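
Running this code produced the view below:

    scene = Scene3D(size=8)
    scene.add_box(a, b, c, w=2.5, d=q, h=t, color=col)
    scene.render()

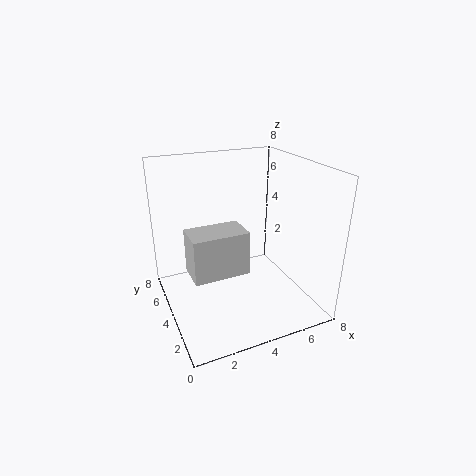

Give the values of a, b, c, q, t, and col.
a = 0.5
b = 0.5
c = 4
q = 1.5
t = 2
col = 'lightgray'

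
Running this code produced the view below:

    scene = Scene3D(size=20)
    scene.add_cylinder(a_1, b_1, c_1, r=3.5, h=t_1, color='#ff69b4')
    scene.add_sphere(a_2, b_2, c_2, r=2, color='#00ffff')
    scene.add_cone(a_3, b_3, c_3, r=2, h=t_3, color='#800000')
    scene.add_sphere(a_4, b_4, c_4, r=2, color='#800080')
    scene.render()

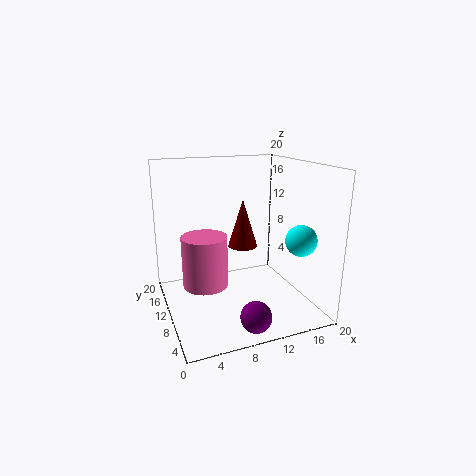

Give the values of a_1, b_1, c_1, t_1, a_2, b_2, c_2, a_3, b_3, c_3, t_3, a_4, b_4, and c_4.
a_1 = 6.5; b_1 = 15; c_1 = 1; t_1 = 8; a_2 = 16; b_2 = 3.5; c_2 = 11; a_3 = 10.5; b_3 = 9.5; c_3 = 9; t_3 = 6.5; a_4 = 9.5; b_4 = 2.5; c_4 = 2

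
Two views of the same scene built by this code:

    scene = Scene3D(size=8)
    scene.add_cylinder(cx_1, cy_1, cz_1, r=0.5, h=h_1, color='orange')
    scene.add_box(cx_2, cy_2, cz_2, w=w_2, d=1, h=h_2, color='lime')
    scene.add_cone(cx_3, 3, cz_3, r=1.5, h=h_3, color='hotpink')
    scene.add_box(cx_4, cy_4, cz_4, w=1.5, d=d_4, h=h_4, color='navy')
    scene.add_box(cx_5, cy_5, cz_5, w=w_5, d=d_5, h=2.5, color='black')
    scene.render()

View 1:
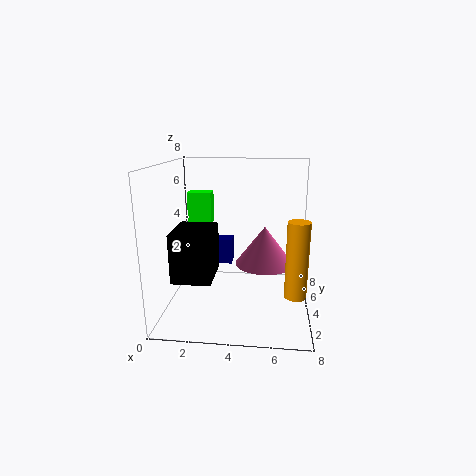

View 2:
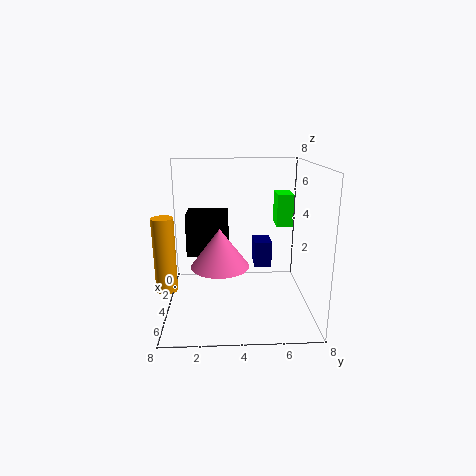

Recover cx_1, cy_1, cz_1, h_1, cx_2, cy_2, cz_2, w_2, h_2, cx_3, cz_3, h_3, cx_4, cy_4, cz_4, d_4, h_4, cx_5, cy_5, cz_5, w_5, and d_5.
cx_1 = 7
cy_1 = 0.5
cz_1 = 2.5
h_1 = 3.5
cx_2 = 0.5
cy_2 = 6.5
cz_2 = 4
w_2 = 1.5
h_2 = 2
cx_3 = 5.5
cz_3 = 3
h_3 = 2
cx_4 = 2
cy_4 = 5
cz_4 = 2
d_4 = 1
h_4 = 1.5
cx_5 = 1
cy_5 = 1
cz_5 = 2.5
w_5 = 2
d_5 = 2.5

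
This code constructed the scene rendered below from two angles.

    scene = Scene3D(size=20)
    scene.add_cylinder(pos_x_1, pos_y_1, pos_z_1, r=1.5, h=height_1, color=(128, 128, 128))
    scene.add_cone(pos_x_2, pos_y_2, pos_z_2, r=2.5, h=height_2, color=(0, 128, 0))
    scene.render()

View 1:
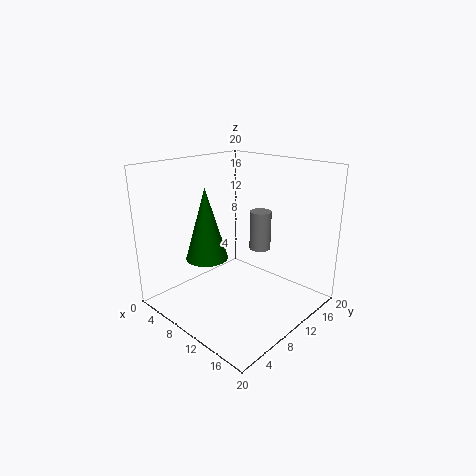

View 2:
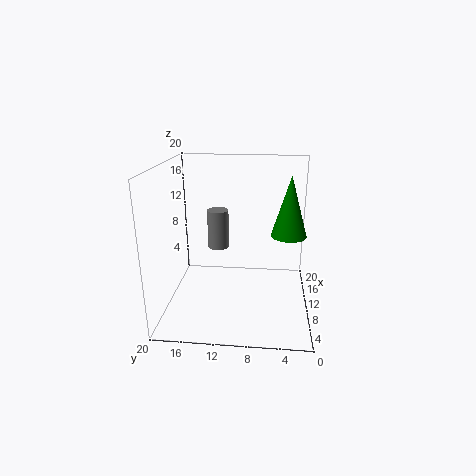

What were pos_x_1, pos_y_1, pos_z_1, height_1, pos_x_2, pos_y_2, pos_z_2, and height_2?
pos_x_1 = 11.5, pos_y_1 = 13, pos_z_1 = 8, height_1 = 5.5, pos_x_2 = 11.5, pos_y_2 = 3, pos_z_2 = 10, height_2 = 8.5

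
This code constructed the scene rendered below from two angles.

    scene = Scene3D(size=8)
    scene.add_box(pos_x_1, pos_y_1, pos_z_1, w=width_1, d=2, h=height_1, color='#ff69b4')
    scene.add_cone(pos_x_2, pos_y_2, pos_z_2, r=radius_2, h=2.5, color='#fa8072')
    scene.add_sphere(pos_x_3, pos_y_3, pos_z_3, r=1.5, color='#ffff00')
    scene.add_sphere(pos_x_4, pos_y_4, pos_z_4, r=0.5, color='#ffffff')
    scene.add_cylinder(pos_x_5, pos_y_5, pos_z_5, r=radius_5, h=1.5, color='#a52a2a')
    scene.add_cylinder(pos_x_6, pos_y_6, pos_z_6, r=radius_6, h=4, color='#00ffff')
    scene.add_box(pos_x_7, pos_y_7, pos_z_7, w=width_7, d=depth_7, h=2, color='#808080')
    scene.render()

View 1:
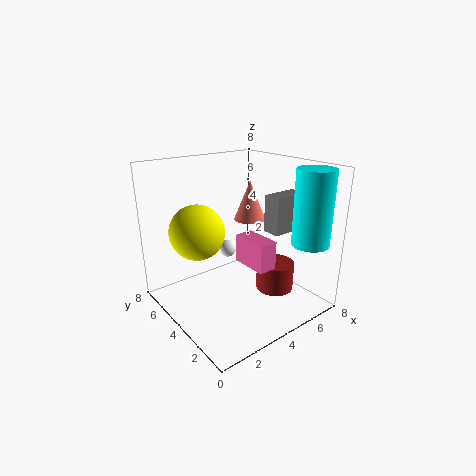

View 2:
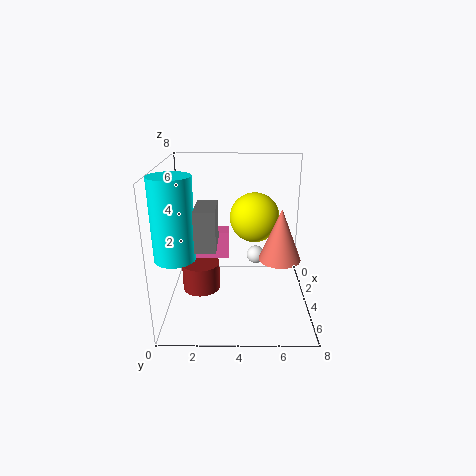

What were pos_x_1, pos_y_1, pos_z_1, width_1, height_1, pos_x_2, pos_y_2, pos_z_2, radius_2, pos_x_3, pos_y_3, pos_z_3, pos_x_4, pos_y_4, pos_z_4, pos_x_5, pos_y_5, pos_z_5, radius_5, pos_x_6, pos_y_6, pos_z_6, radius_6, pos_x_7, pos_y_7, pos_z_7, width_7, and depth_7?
pos_x_1 = 3.5; pos_y_1 = 1.5; pos_z_1 = 3; width_1 = 1; height_1 = 1.5; pos_x_2 = 6.5; pos_y_2 = 6; pos_z_2 = 4; radius_2 = 1; pos_x_3 = 2; pos_y_3 = 5; pos_z_3 = 4.5; pos_x_4 = 4; pos_y_4 = 5; pos_z_4 = 3; pos_x_5 = 5; pos_y_5 = 2; pos_z_5 = 1.5; radius_5 = 1; pos_x_6 = 6.5; pos_y_6 = 1; pos_z_6 = 4; radius_6 = 1; pos_x_7 = 5; pos_y_7 = 2; pos_z_7 = 4.5; width_7 = 2; depth_7 = 1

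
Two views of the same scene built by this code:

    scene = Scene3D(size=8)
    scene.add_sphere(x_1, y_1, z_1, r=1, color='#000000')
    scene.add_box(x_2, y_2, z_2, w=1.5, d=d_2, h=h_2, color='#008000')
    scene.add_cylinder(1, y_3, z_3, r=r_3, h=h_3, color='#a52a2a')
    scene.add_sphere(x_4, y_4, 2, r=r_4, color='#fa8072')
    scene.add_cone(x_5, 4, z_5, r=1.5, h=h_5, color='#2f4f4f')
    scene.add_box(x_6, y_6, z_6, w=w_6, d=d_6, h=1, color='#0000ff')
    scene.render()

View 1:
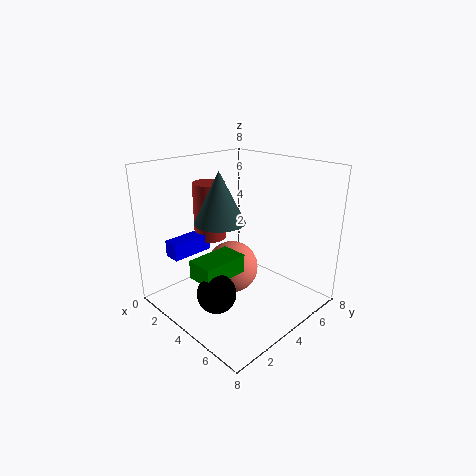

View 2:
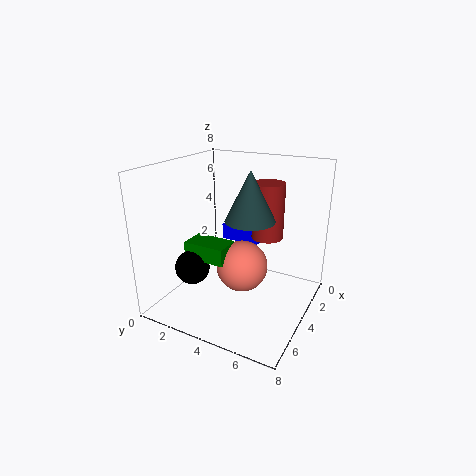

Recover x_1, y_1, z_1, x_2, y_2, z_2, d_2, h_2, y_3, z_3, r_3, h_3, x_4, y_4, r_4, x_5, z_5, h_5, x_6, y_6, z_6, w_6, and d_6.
x_1 = 5, y_1 = 1.5, z_1 = 2, x_2 = 3.5, y_2 = 1, z_2 = 2.5, d_2 = 2.5, h_2 = 1, y_3 = 4.5, z_3 = 3, r_3 = 1, h_3 = 3.5, x_4 = 3.5, y_4 = 4, r_4 = 1.5, x_5 = 2.5, z_5 = 4.5, h_5 = 3, x_6 = 0.5, y_6 = 1.5, z_6 = 2.5, w_6 = 1, d_6 = 2.5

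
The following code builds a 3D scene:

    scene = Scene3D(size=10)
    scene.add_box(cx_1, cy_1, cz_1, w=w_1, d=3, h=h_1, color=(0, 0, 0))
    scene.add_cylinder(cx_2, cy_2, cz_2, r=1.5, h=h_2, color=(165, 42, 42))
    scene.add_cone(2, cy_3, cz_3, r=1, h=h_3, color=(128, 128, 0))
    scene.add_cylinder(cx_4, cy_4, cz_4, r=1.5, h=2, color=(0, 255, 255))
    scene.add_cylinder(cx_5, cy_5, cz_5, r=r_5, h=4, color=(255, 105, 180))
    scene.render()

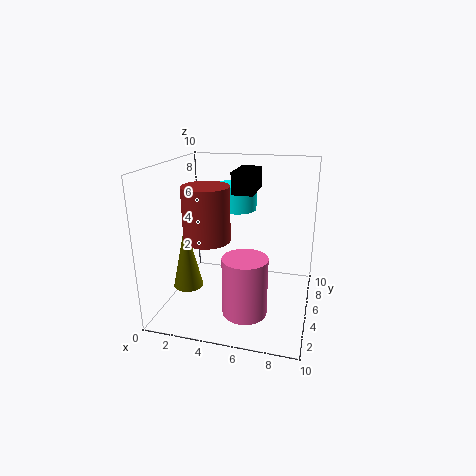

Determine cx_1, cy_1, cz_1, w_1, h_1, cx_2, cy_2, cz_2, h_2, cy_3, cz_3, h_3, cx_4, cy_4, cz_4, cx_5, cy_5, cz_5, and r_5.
cx_1 = 4.5
cy_1 = 5
cz_1 = 8
w_1 = 1.5
h_1 = 1.5
cx_2 = 3.5
cy_2 = 3
cz_2 = 5.5
h_2 = 3.5
cy_3 = 3
cz_3 = 2
h_3 = 4.5
cx_4 = 4
cy_4 = 8.5
cz_4 = 6
cx_5 = 6
cy_5 = 3
cz_5 = 0.5
r_5 = 1.5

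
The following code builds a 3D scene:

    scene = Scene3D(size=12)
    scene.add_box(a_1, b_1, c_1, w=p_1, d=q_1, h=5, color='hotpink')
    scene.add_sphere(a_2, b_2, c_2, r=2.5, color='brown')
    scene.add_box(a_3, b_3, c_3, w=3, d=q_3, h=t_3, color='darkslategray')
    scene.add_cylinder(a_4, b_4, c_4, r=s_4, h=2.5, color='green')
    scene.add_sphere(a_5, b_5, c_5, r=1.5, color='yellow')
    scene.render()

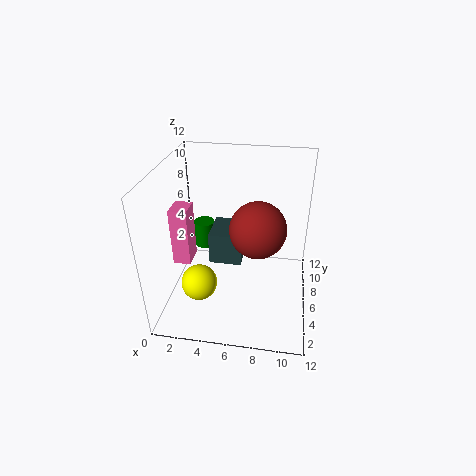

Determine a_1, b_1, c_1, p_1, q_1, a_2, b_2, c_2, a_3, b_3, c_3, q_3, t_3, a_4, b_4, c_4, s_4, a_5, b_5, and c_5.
a_1 = 0.5
b_1 = 5
c_1 = 3.5
p_1 = 1.5
q_1 = 2
a_2 = 7.5
b_2 = 7.5
c_2 = 6
a_3 = 3
b_3 = 7.5
c_3 = 2
q_3 = 3.5
t_3 = 3
a_4 = 2
b_4 = 10
c_4 = 2.5
s_4 = 1
a_5 = 3
b_5 = 4
c_5 = 2.5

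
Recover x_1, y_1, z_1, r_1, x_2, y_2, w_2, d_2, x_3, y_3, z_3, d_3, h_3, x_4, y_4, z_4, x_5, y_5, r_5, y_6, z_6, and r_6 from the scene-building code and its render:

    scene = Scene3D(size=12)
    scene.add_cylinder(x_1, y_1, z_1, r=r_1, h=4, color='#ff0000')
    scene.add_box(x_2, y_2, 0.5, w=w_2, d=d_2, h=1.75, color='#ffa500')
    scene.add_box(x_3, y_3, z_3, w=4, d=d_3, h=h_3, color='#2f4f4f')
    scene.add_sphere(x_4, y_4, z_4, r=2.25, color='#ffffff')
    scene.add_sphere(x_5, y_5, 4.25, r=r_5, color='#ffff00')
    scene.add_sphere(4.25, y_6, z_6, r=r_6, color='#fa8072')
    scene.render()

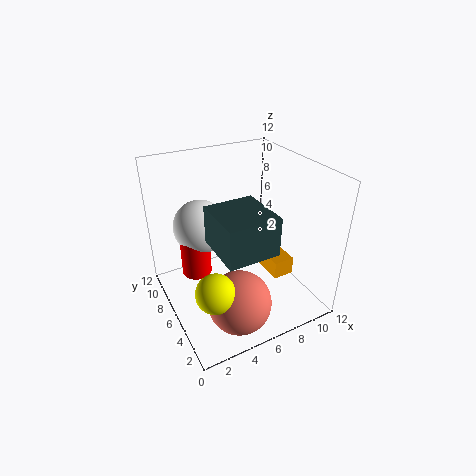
x_1 = 2.75
y_1 = 7.5
z_1 = 2.75
r_1 = 1.25
x_2 = 9.75
y_2 = 5.5
w_2 = 2
d_2 = 4
x_3 = 3
y_3 = 1.5
z_3 = 6.75
d_3 = 4.25
h_3 = 3
x_4 = 3.5
y_4 = 8
z_4 = 6.75
x_5 = 2.25
y_5 = 2.5
r_5 = 1.5
y_6 = 2.5
z_6 = 2.5
r_6 = 2.5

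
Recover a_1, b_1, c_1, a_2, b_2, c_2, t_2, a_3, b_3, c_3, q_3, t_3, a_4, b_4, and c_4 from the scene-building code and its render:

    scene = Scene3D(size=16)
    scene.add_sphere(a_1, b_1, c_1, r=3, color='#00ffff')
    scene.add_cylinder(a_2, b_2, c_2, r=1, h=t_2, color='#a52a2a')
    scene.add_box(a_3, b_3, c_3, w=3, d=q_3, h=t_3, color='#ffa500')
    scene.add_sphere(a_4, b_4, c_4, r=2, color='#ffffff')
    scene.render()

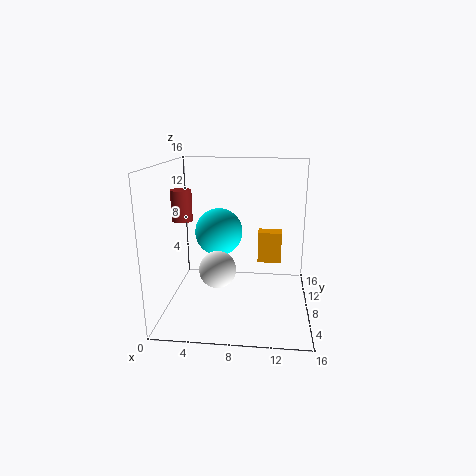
a_1 = 5
b_1 = 13
c_1 = 7
a_2 = 3
b_2 = 4
c_2 = 11
t_2 = 3
a_3 = 10
b_3 = 13
c_3 = 3
q_3 = 2
t_3 = 4
a_4 = 6
b_4 = 6
c_4 = 5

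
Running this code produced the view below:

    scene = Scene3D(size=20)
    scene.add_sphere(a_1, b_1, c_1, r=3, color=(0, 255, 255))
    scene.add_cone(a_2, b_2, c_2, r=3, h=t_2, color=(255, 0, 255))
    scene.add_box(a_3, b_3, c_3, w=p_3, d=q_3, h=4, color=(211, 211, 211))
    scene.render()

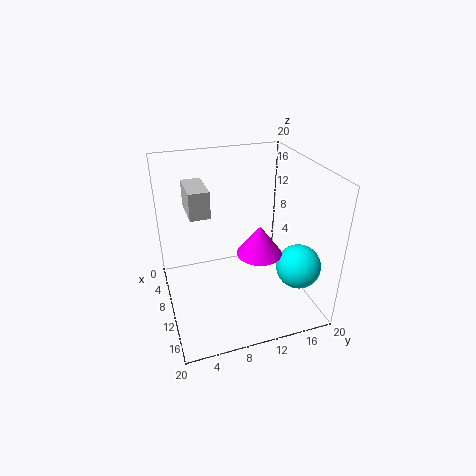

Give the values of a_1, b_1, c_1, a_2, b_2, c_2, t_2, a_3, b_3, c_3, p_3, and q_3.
a_1 = 15, b_1 = 17, c_1 = 7, a_2 = 13, b_2 = 12, c_2 = 9, t_2 = 4, a_3 = 1, b_3 = 4, c_3 = 12, p_3 = 6, q_3 = 3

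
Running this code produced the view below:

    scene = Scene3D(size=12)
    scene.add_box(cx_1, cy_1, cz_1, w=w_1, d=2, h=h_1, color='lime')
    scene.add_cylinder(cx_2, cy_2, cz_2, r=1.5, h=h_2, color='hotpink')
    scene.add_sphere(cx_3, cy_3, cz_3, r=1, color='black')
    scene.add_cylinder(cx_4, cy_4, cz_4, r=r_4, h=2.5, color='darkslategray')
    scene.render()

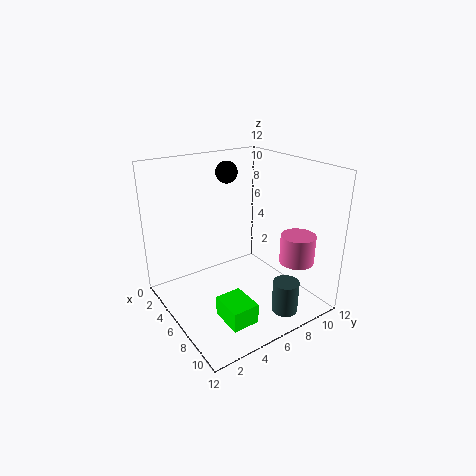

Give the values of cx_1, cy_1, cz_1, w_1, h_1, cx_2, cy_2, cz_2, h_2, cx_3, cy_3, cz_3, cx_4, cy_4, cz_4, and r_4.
cx_1 = 9; cy_1 = 2; cz_1 = 2; w_1 = 2.5; h_1 = 1.5; cx_2 = 8.5; cy_2 = 10.5; cz_2 = 3.5; h_2 = 2.5; cx_3 = 2; cy_3 = 7.5; cz_3 = 10.5; cx_4 = 11; cy_4 = 7; cz_4 = 1.5; r_4 = 1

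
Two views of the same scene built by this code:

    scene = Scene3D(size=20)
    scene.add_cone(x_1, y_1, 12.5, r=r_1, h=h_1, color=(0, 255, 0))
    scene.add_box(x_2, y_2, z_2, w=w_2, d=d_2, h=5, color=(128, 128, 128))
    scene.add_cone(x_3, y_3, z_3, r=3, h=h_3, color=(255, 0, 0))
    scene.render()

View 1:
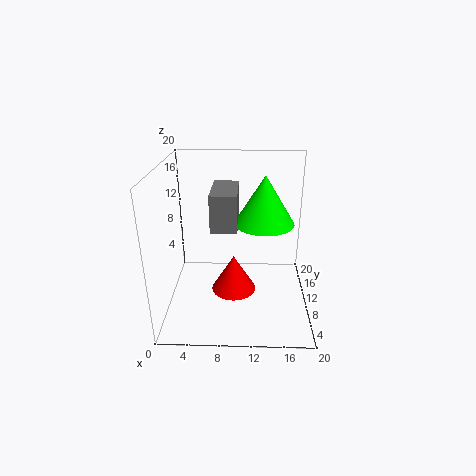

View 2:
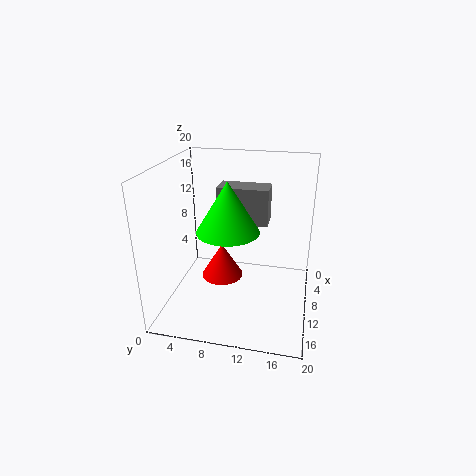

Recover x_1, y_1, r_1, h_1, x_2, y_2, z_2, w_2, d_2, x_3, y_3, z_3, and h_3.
x_1 = 13.5; y_1 = 9.5; r_1 = 4; h_1 = 6.5; x_2 = 6.5; y_2 = 7; z_2 = 12; w_2 = 3.5; d_2 = 7; x_3 = 9.5; y_3 = 7.5; z_3 = 3.5; h_3 = 5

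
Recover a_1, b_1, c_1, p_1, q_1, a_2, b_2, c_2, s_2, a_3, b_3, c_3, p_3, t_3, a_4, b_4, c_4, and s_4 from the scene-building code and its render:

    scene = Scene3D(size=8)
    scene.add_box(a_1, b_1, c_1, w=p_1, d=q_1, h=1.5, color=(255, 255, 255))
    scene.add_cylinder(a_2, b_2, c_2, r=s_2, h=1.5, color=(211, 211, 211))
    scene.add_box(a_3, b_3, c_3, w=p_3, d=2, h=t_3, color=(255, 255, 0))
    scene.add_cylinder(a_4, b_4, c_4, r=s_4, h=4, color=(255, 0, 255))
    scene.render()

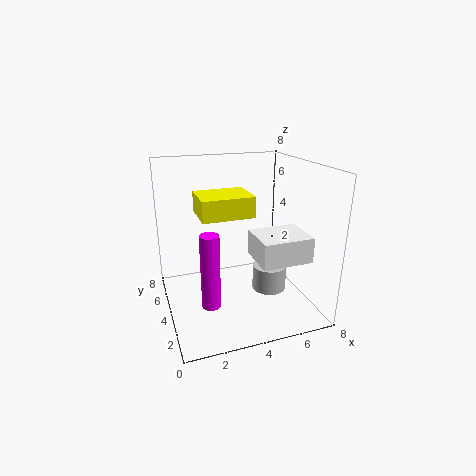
a_1 = 5
b_1 = 2.5
c_1 = 2.5
p_1 = 3
q_1 = 2.5
a_2 = 6
b_2 = 4
c_2 = 0.5
s_2 = 1
a_3 = 1.5
b_3 = 1.5
c_3 = 6
p_3 = 2.5
t_3 = 1
a_4 = 2
b_4 = 2.5
c_4 = 1
s_4 = 0.5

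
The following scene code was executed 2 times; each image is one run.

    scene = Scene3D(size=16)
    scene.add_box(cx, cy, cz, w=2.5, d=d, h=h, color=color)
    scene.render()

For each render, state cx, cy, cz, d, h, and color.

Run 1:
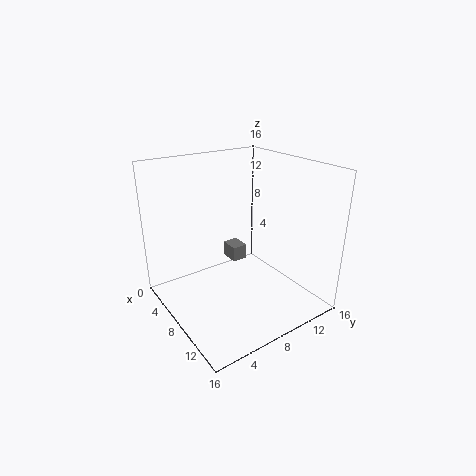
cx = 1
cy = 10.5
cz = 2
d = 2
h = 2
color = 'gray'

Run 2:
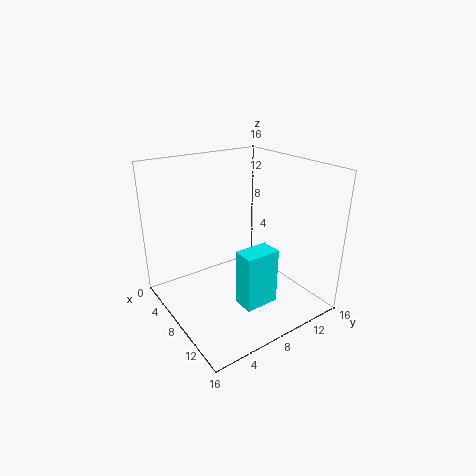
cx = 9
cy = 7
cz = 0.5
d = 4
h = 6.5
color = 'cyan'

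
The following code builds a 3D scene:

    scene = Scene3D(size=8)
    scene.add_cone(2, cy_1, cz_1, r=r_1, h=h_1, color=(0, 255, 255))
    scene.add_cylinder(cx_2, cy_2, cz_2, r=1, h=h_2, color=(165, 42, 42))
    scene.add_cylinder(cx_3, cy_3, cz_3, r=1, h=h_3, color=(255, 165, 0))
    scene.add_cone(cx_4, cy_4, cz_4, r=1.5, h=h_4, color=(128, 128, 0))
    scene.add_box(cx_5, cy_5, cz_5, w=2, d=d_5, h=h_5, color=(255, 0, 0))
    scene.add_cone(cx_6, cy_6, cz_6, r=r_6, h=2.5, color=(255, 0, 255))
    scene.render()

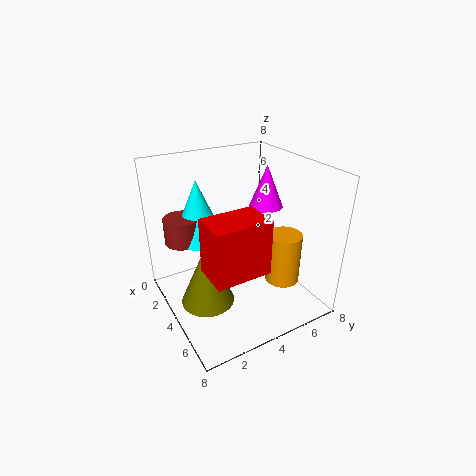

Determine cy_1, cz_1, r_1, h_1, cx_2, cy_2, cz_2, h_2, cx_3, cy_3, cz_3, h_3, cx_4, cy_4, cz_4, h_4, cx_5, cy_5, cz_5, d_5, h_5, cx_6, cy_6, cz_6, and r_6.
cy_1 = 2.5, cz_1 = 3.5, r_1 = 1.5, h_1 = 3.5, cx_2 = 2, cy_2 = 1.5, cz_2 = 3.5, h_2 = 1.5, cx_3 = 5, cy_3 = 6.5, cz_3 = 1, h_3 = 3, cx_4 = 4, cy_4 = 2, cz_4 = 0.5, h_4 = 3.5, cx_5 = 4.5, cy_5 = 1.5, cz_5 = 3, d_5 = 3, h_5 = 3, cx_6 = 3, cy_6 = 6.5, cz_6 = 5, r_6 = 1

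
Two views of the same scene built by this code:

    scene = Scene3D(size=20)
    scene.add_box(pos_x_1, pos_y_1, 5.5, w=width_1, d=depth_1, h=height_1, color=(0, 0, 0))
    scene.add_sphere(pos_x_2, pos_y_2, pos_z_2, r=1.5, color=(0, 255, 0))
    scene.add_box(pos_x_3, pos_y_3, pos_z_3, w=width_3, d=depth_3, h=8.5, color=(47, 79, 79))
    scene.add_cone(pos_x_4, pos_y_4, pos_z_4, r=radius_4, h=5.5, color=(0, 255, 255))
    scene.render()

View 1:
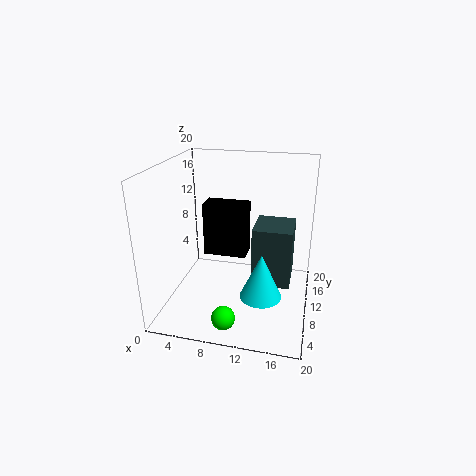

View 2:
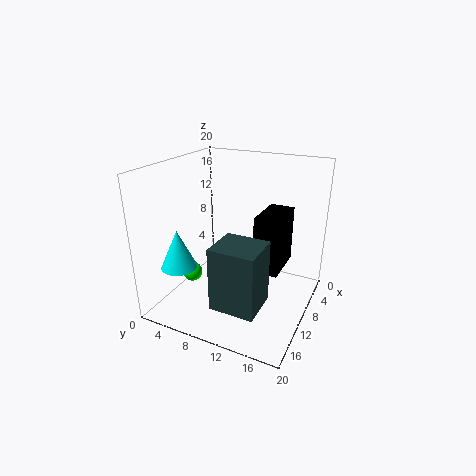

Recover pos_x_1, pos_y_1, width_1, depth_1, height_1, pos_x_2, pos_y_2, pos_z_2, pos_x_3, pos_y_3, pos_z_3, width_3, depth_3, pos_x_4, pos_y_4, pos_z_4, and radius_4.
pos_x_1 = 4
pos_y_1 = 12.5
width_1 = 6.5
depth_1 = 3.5
height_1 = 8
pos_x_2 = 10
pos_y_2 = 2
pos_z_2 = 2.5
pos_x_3 = 12
pos_y_3 = 9.5
pos_z_3 = 3
width_3 = 5.5
depth_3 = 6
pos_x_4 = 14.5
pos_y_4 = 3
pos_z_4 = 6
radius_4 = 2.5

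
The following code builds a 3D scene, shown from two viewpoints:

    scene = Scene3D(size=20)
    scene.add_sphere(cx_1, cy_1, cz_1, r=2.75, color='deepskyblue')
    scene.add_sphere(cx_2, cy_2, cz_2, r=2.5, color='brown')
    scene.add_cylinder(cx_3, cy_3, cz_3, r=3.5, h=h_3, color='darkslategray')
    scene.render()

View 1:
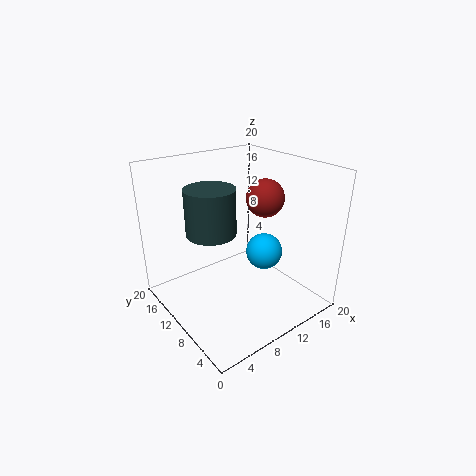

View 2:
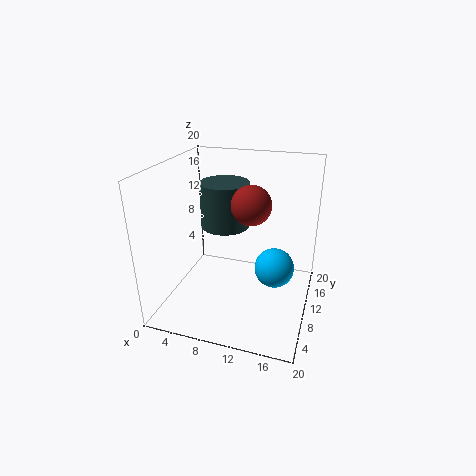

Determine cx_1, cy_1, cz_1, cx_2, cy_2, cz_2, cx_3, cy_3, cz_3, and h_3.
cx_1 = 15.25; cy_1 = 10.25; cz_1 = 6; cx_2 = 12.5; cy_2 = 7.5; cz_2 = 16; cx_3 = 7.25; cy_3 = 12.5; cz_3 = 10.5; h_3 = 6.5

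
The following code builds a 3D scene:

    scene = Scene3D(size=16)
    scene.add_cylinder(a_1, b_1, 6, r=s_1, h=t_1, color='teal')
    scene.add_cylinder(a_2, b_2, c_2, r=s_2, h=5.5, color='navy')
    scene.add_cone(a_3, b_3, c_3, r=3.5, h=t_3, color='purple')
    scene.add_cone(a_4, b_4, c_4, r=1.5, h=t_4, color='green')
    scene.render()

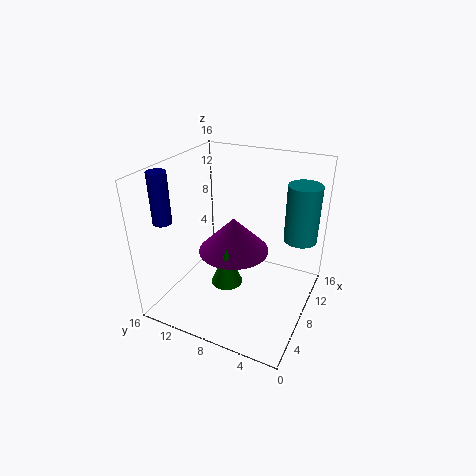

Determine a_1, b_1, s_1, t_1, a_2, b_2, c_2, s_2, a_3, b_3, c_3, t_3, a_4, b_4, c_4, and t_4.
a_1 = 14, b_1 = 2.5, s_1 = 2, t_1 = 7, a_2 = 3.5, b_2 = 14.5, c_2 = 10.5, s_2 = 1, a_3 = 5, b_3 = 7, c_3 = 8.5, t_3 = 3.5, a_4 = 2.5, b_4 = 6.5, c_4 = 6.5, t_4 = 3.5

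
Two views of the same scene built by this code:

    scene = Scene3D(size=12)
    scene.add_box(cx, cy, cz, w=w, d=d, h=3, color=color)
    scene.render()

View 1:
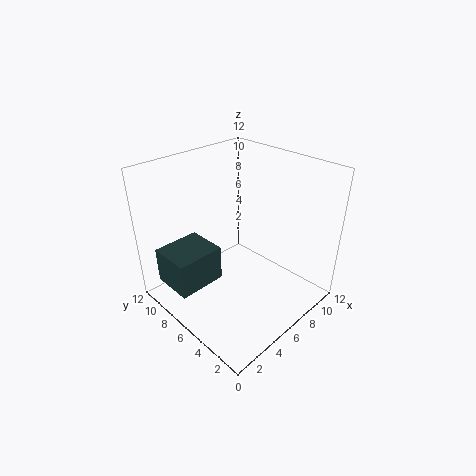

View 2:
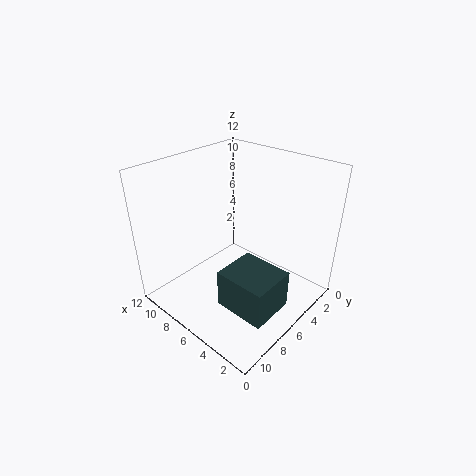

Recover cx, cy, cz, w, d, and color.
cx = 0.5, cy = 6.5, cz = 2.5, w = 4, d = 3.5, color = 'darkslategray'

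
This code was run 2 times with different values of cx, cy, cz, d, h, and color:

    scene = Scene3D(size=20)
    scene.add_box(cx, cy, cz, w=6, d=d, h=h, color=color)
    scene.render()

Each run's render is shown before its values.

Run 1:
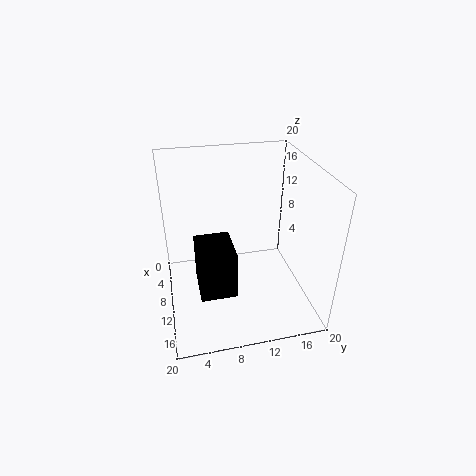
cx = 8, cy = 4, cz = 3, d = 5, h = 7, color = 'black'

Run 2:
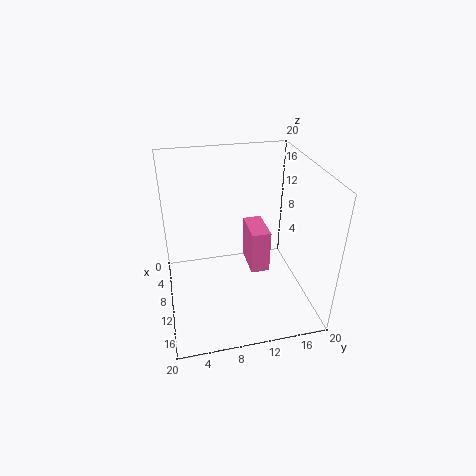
cx = 1, cy = 13, cz = 1, d = 3, h = 7, color = 'hotpink'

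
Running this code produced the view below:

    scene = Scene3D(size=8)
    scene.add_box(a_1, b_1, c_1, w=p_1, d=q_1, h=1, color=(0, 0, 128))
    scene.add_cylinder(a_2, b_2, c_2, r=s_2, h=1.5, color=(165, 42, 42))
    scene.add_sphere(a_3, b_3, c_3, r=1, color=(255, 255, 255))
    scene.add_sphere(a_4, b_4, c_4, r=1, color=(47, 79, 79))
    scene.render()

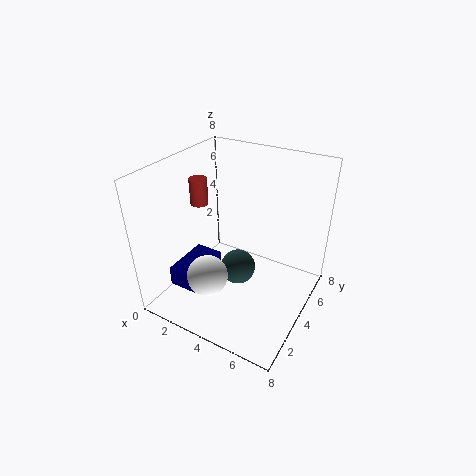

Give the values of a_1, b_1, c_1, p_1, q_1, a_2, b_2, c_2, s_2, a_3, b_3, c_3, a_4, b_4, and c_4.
a_1 = 2, b_1 = 0.5, c_1 = 2.5, p_1 = 1.5, q_1 = 2.5, a_2 = 1.5, b_2 = 4, c_2 = 5.5, s_2 = 0.5, a_3 = 4, b_3 = 1, c_3 = 3.5, a_4 = 4, b_4 = 4, c_4 = 2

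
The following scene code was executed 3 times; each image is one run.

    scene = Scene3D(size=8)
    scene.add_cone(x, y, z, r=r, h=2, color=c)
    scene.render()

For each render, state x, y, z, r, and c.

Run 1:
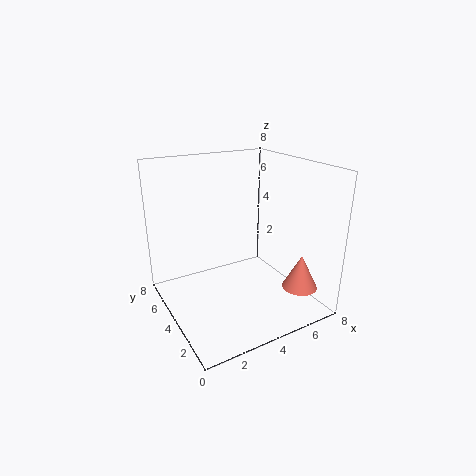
x = 7; y = 2; z = 1; r = 1; c = 'salmon'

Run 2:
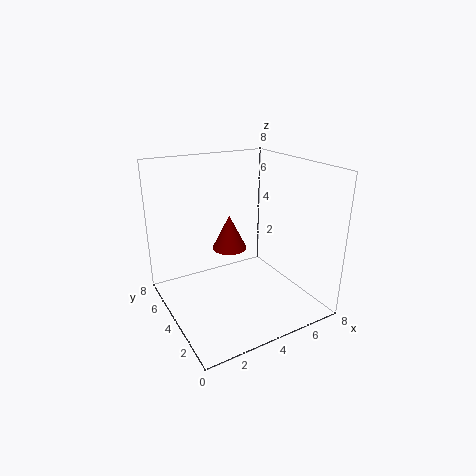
x = 4; y = 5; z = 3; r = 1; c = 'maroon'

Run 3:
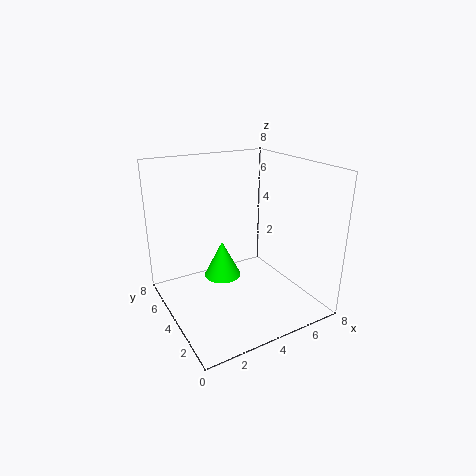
x = 3; y = 4; z = 2; r = 1; c = 'lime'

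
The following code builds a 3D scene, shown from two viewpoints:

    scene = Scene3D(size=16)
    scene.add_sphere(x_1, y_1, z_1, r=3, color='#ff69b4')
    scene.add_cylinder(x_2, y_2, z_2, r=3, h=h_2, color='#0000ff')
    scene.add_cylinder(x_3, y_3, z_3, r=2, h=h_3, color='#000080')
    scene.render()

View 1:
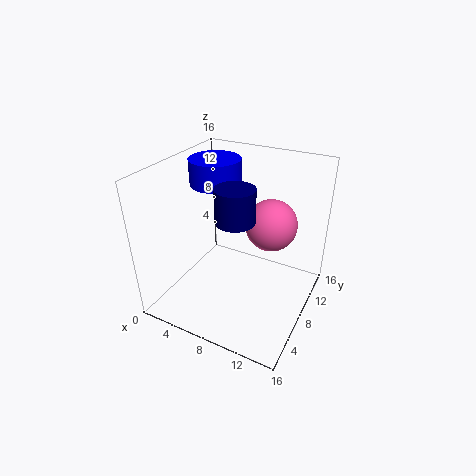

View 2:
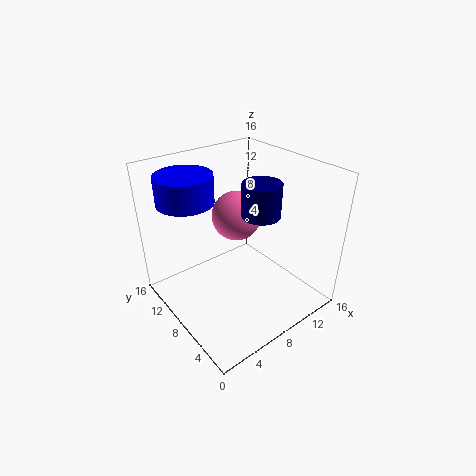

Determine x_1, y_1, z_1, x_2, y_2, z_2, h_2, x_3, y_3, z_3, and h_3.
x_1 = 10.5
y_1 = 11.5
z_1 = 8.5
x_2 = 3.5
y_2 = 11
z_2 = 12.5
h_2 = 3
x_3 = 9
y_3 = 5.5
z_3 = 11.5
h_3 = 3.5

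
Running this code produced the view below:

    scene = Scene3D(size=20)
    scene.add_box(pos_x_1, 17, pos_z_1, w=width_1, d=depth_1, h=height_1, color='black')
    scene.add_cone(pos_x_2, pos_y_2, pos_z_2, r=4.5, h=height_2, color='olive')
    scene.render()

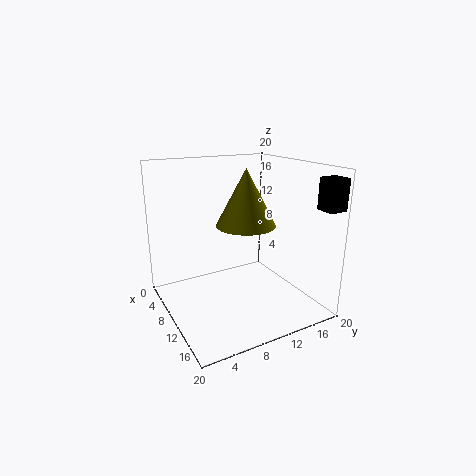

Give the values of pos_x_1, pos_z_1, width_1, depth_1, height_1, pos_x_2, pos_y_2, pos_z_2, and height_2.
pos_x_1 = 17.5, pos_z_1 = 15, width_1 = 2.5, depth_1 = 2.5, height_1 = 4, pos_x_2 = 7, pos_y_2 = 13, pos_z_2 = 10.5, height_2 = 8.5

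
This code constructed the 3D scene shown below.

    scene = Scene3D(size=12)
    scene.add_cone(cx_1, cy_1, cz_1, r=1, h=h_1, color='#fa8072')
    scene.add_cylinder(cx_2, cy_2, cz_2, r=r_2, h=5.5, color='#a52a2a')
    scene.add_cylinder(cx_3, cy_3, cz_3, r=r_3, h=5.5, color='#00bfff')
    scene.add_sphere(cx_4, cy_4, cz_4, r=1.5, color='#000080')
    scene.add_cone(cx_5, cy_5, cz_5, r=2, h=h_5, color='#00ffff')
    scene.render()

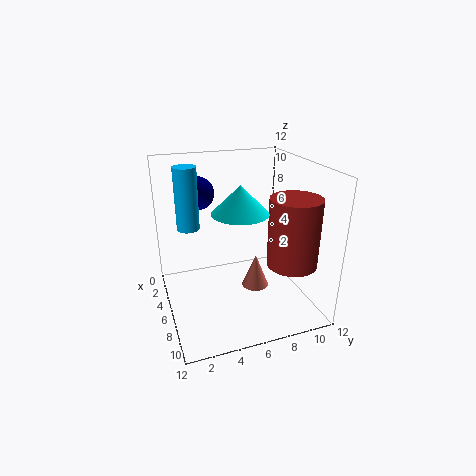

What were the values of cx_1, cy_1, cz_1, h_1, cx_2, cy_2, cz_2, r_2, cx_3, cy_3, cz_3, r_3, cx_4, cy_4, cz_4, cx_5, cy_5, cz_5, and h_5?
cx_1 = 9.25
cy_1 = 6.25
cz_1 = 3.5
h_1 = 2.5
cx_2 = 9
cy_2 = 9.5
cz_2 = 4.5
r_2 = 2
cx_3 = 2.75
cy_3 = 2.5
cz_3 = 6
r_3 = 1
cx_4 = 1.5
cy_4 = 3.75
cz_4 = 8.75
cx_5 = 9.25
cy_5 = 5
cz_5 = 9.5
h_5 = 2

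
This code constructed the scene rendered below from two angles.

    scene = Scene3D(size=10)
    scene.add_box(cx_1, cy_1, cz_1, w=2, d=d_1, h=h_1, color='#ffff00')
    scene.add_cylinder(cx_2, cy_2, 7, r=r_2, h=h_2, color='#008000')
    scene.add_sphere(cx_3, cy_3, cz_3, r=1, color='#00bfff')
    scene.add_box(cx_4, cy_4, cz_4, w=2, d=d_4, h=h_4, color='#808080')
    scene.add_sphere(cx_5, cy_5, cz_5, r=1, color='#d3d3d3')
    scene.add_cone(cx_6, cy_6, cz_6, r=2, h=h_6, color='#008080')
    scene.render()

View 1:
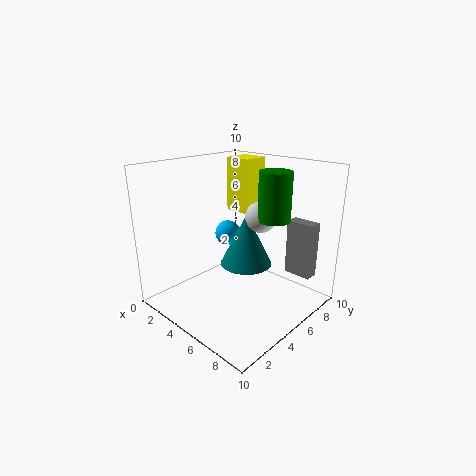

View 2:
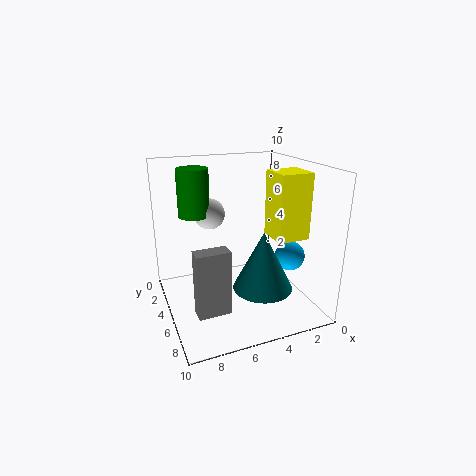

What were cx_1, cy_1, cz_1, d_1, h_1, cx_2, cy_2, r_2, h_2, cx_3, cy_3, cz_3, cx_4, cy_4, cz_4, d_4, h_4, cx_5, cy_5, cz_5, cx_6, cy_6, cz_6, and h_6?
cx_1 = 2
cy_1 = 7
cz_1 = 6
d_1 = 2
h_1 = 4
cx_2 = 8
cy_2 = 5
r_2 = 1
h_2 = 3
cx_3 = 2
cy_3 = 7
cz_3 = 4
cx_4 = 7
cy_4 = 8
cz_4 = 2
d_4 = 1
h_4 = 4
cx_5 = 7
cy_5 = 5
cz_5 = 7
cx_6 = 4
cy_6 = 7
cz_6 = 2
h_6 = 4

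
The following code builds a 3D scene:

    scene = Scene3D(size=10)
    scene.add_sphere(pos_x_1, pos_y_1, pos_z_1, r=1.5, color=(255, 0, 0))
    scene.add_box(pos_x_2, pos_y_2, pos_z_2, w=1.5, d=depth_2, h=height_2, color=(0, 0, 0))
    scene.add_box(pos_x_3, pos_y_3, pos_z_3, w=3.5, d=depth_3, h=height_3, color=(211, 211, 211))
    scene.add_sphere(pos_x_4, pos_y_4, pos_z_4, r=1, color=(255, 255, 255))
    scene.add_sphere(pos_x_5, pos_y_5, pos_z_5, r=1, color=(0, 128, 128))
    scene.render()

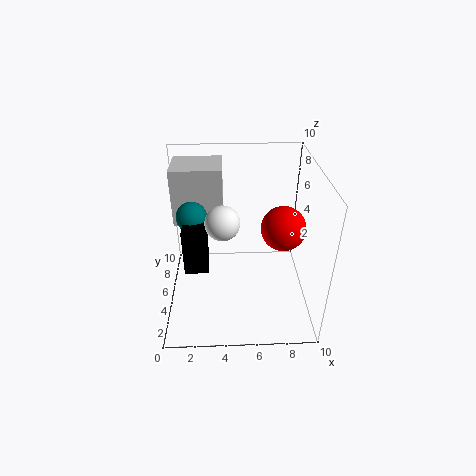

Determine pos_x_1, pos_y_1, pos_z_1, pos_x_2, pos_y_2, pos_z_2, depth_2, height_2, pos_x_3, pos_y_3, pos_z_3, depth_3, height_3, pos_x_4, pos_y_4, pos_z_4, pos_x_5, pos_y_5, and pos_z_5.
pos_x_1 = 8, pos_y_1 = 4.5, pos_z_1 = 6, pos_x_2 = 1.5, pos_y_2 = 2.5, pos_z_2 = 4, depth_2 = 1.5, height_2 = 3, pos_x_3 = 0.5, pos_y_3 = 6, pos_z_3 = 5.5, depth_3 = 3, height_3 = 4, pos_x_4 = 4, pos_y_4 = 2, pos_z_4 = 8, pos_x_5 = 2, pos_y_5 = 4.5, pos_z_5 = 7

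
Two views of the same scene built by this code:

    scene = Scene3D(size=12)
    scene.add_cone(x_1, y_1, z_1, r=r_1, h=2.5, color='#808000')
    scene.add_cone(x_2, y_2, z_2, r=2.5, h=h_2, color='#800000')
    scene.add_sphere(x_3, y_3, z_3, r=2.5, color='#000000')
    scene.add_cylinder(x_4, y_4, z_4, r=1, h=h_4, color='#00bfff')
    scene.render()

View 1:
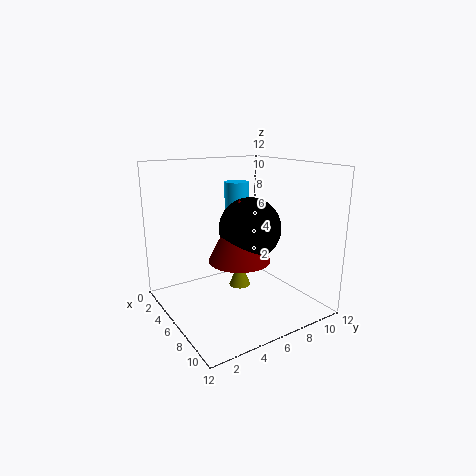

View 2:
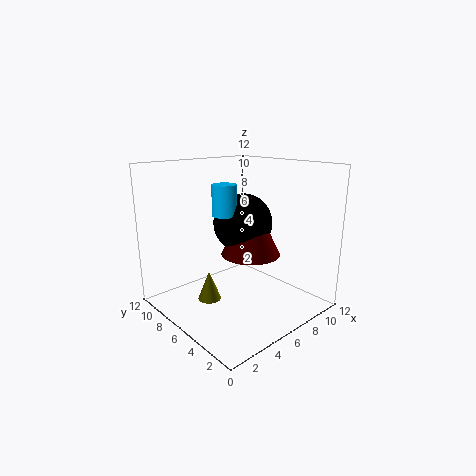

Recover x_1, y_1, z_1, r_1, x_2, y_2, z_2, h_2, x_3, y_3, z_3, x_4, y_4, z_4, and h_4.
x_1 = 4, y_1 = 7.5, z_1 = 0.5, r_1 = 1, x_2 = 7, y_2 = 5.5, z_2 = 4.5, h_2 = 5, x_3 = 7, y_3 = 6.5, z_3 = 7, x_4 = 5, y_4 = 6.5, z_4 = 8, h_4 = 2.5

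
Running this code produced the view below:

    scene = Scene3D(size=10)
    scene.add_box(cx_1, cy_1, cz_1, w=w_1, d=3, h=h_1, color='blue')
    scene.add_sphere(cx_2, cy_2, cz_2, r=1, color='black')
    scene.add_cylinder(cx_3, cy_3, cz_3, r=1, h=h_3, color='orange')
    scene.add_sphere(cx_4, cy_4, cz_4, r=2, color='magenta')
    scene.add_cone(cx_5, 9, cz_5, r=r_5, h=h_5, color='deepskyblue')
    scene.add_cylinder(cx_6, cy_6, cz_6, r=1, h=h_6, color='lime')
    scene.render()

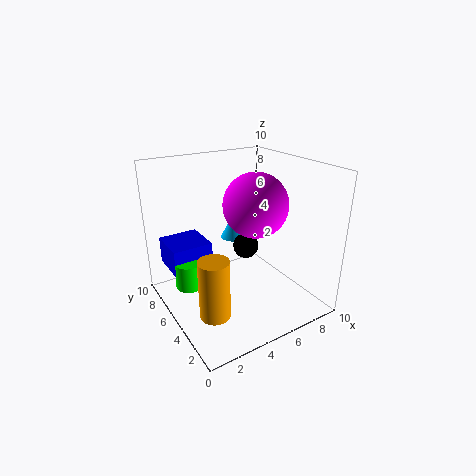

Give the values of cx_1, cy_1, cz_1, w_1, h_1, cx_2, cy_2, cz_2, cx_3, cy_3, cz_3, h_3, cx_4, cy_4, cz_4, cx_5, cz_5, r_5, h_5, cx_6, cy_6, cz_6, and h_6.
cx_1 = 1, cy_1 = 7, cz_1 = 2, w_1 = 3, h_1 = 2, cx_2 = 7, cy_2 = 7, cz_2 = 3, cx_3 = 2, cy_3 = 3, cz_3 = 1, h_3 = 4, cx_4 = 5, cy_4 = 3, cz_4 = 8, cx_5 = 7, cz_5 = 3, r_5 = 1, h_5 = 2, cx_6 = 2, cy_6 = 7, cz_6 = 1, h_6 = 2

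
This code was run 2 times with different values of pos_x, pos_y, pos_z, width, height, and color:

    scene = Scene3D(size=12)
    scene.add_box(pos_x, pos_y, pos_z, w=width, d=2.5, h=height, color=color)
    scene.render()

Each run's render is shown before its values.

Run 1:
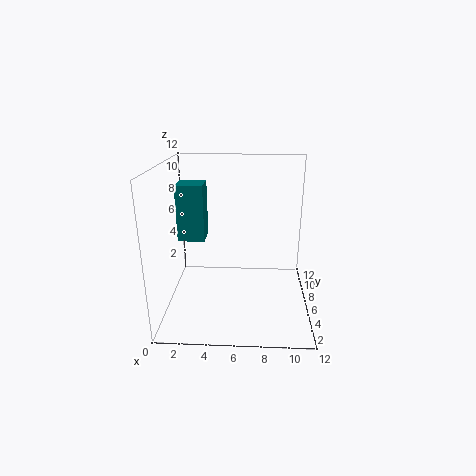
pos_x = 0.25; pos_y = 8.5; pos_z = 4.5; width = 2.5; height = 5.25; color = 'teal'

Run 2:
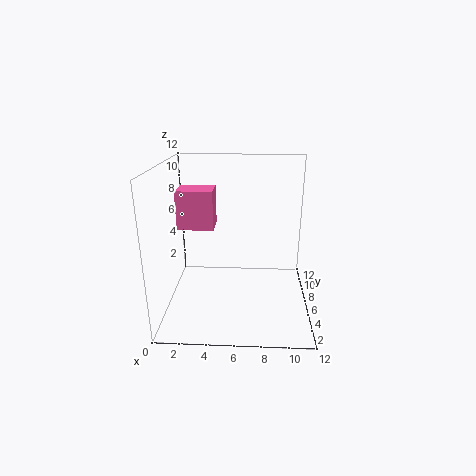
pos_x = 0.5; pos_y = 7.5; pos_z = 6; width = 3.25; height = 3.5; color = 'hotpink'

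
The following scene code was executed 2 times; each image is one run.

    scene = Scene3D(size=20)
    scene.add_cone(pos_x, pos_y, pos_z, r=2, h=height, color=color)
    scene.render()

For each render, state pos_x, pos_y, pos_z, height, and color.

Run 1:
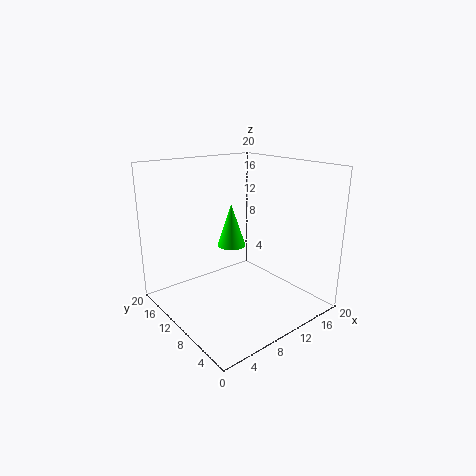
pos_x = 10
pos_y = 11.5
pos_z = 8.5
height = 6
color = 'lime'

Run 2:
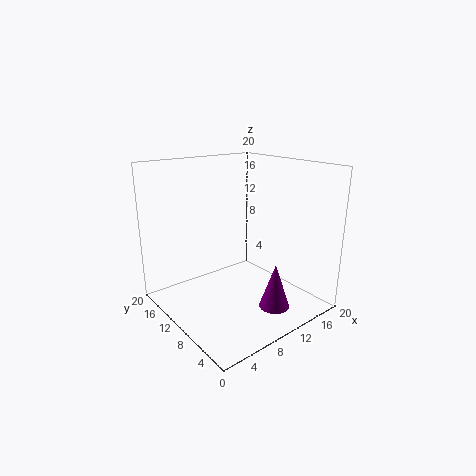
pos_x = 11
pos_y = 3.5
pos_z = 2
height = 6
color = 'purple'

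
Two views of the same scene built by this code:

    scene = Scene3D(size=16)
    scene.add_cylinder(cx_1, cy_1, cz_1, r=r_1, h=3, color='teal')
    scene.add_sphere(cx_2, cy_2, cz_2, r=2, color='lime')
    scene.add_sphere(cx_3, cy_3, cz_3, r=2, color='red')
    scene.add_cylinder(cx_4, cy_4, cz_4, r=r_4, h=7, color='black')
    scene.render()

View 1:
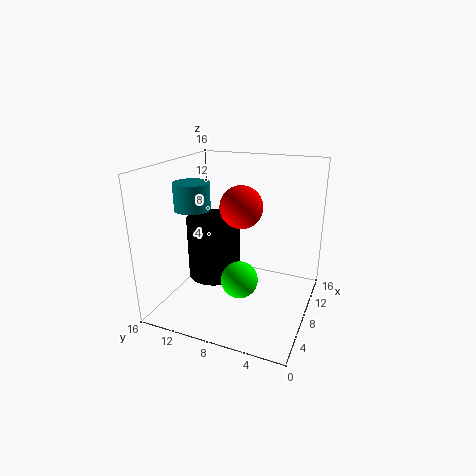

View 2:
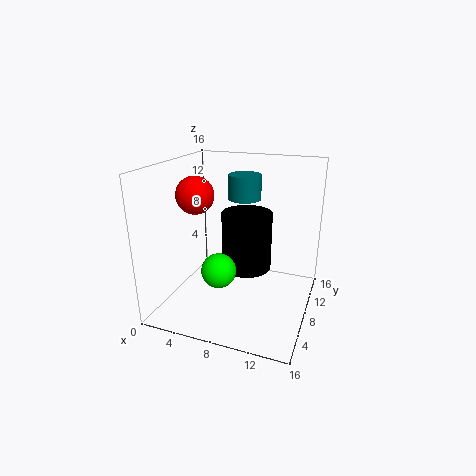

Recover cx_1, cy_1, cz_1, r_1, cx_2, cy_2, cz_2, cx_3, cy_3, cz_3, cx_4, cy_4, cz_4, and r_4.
cx_1 = 7
cy_1 = 13
cz_1 = 11
r_1 = 2
cx_2 = 6
cy_2 = 7
cz_2 = 4
cx_3 = 4
cy_3 = 6
cz_3 = 13
cx_4 = 8
cy_4 = 11
cz_4 = 3
r_4 = 3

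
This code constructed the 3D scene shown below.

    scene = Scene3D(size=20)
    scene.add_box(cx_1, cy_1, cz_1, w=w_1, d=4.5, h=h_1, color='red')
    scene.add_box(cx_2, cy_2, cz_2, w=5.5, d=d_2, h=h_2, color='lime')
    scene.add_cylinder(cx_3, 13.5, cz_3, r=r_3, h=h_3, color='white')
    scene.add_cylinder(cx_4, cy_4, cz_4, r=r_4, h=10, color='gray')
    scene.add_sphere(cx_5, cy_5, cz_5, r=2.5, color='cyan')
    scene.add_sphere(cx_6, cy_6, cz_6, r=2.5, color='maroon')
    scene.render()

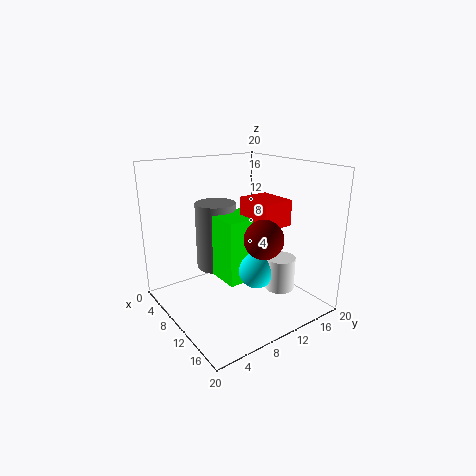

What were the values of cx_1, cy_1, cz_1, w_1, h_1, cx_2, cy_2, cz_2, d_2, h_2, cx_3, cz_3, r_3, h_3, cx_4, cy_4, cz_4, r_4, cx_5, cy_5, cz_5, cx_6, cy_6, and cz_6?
cx_1 = 9
cy_1 = 11
cz_1 = 12
w_1 = 5.5
h_1 = 3.5
cx_2 = 6.5
cy_2 = 7.5
cz_2 = 4
d_2 = 6
h_2 = 9
cx_3 = 15
cz_3 = 3.5
r_3 = 2
h_3 = 4.5
cx_4 = 5
cy_4 = 9.5
cz_4 = 4
r_4 = 3
cx_5 = 13
cy_5 = 11
cz_5 = 6
cx_6 = 15.5
cy_6 = 10
cz_6 = 11.5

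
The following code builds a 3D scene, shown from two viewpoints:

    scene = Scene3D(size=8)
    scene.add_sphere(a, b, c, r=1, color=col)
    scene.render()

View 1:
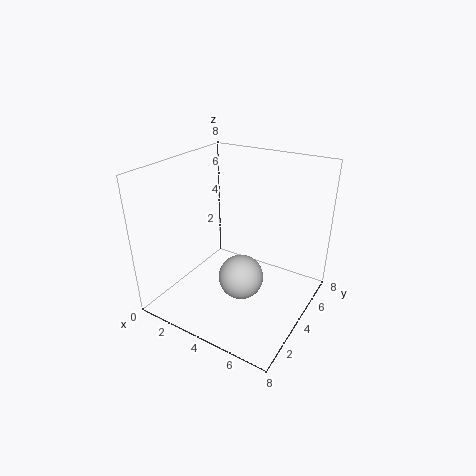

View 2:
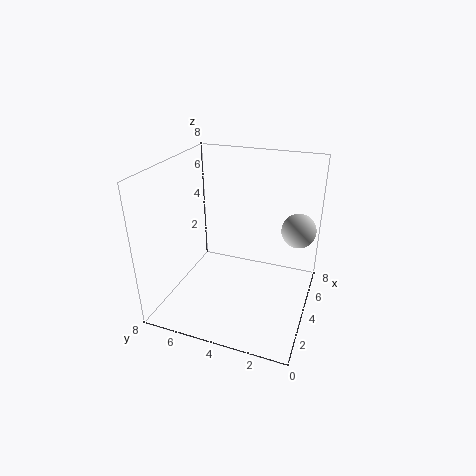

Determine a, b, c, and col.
a = 6
b = 1
c = 4
col = 'lightgray'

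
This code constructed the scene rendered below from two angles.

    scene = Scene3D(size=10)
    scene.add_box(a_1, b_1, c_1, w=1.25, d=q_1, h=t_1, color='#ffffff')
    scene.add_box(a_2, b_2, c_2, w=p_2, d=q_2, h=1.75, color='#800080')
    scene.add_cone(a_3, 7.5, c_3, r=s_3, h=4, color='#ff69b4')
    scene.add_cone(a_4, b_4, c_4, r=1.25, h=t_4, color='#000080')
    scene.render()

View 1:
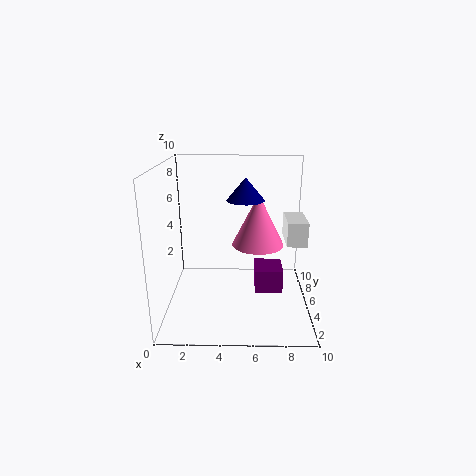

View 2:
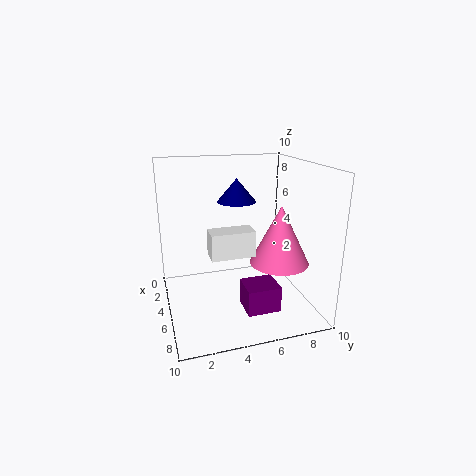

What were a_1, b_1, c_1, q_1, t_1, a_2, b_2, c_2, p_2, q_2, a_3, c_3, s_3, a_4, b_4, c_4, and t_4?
a_1 = 8, b_1 = 2.25, c_1 = 5.5, q_1 = 2.5, t_1 = 1.5, a_2 = 6.25, b_2 = 4.75, c_2 = 0.75, p_2 = 2, q_2 = 2.25, a_3 = 6.5, c_3 = 3.5, s_3 = 2, a_4 = 5.5, b_4 = 4.75, c_4 = 7.75, t_4 = 1.5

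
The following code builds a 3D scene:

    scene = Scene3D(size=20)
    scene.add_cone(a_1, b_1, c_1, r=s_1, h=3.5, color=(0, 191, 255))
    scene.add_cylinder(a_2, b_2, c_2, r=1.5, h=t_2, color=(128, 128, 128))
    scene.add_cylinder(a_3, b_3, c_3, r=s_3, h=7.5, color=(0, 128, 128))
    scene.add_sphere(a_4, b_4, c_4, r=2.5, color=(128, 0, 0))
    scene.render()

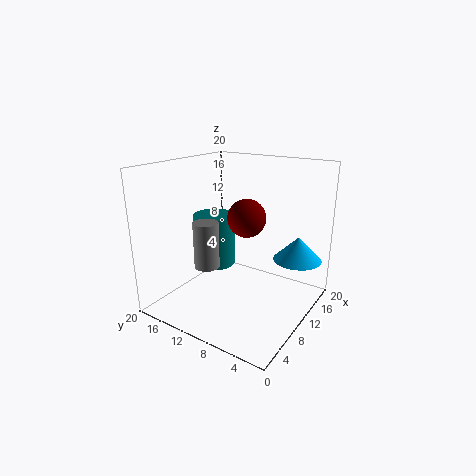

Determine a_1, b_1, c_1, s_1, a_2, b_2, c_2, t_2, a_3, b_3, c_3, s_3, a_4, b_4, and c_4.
a_1 = 16
b_1 = 3.5
c_1 = 6
s_1 = 3.5
a_2 = 2.5
b_2 = 9.5
c_2 = 9
t_2 = 5.5
a_3 = 10.5
b_3 = 14.5
c_3 = 5
s_3 = 3
a_4 = 9
b_4 = 8
c_4 = 13.5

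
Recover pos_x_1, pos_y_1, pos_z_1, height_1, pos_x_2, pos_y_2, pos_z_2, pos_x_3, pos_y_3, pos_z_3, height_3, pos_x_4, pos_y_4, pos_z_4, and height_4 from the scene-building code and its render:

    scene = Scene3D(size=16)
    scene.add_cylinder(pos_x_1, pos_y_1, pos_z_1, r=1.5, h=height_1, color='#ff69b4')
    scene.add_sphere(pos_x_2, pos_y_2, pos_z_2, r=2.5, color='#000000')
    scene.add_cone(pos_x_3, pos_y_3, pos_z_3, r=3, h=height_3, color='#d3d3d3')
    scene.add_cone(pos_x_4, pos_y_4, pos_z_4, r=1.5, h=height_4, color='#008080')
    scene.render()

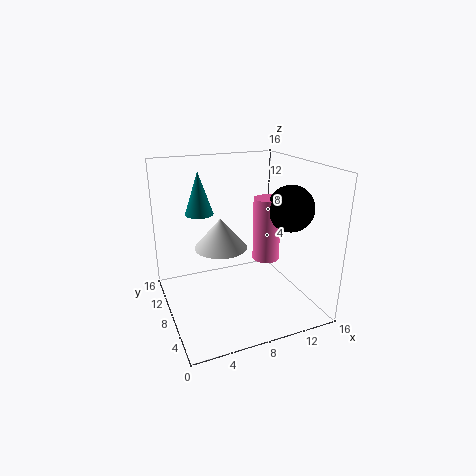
pos_x_1 = 11, pos_y_1 = 7, pos_z_1 = 5.5, height_1 = 7, pos_x_2 = 13, pos_y_2 = 5.5, pos_z_2 = 11.5, pos_x_3 = 6.5, pos_y_3 = 9.5, pos_z_3 = 6.5, height_3 = 3.5, pos_x_4 = 4, pos_y_4 = 9, pos_z_4 = 11, height_4 = 4.5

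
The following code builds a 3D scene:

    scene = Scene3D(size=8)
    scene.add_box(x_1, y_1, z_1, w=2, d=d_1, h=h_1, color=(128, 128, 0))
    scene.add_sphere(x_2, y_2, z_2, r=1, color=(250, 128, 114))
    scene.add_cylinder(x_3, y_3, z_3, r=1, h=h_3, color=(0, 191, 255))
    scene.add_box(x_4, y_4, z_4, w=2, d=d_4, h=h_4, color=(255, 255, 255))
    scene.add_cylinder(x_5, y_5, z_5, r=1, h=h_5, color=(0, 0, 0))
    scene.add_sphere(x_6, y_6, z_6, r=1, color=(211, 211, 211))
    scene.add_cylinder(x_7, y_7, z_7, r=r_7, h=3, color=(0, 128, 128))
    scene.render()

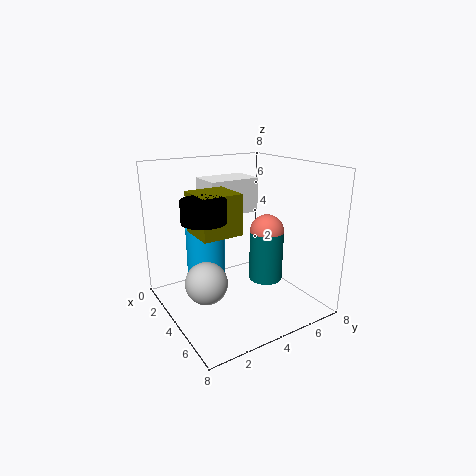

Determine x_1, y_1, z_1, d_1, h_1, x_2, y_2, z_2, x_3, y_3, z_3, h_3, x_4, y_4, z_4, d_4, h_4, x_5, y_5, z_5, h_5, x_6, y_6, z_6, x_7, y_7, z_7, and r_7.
x_1 = 4, y_1 = 1, z_1 = 5, d_1 = 2, h_1 = 2, x_2 = 4, y_2 = 6, z_2 = 4, x_3 = 4, y_3 = 2, z_3 = 2, h_3 = 3, x_4 = 1, y_4 = 3, z_4 = 5, d_4 = 3, h_4 = 2, x_5 = 6, y_5 = 1, z_5 = 6, h_5 = 1, x_6 = 6, y_6 = 1, z_6 = 3, x_7 = 4, y_7 = 6, z_7 = 1, r_7 = 1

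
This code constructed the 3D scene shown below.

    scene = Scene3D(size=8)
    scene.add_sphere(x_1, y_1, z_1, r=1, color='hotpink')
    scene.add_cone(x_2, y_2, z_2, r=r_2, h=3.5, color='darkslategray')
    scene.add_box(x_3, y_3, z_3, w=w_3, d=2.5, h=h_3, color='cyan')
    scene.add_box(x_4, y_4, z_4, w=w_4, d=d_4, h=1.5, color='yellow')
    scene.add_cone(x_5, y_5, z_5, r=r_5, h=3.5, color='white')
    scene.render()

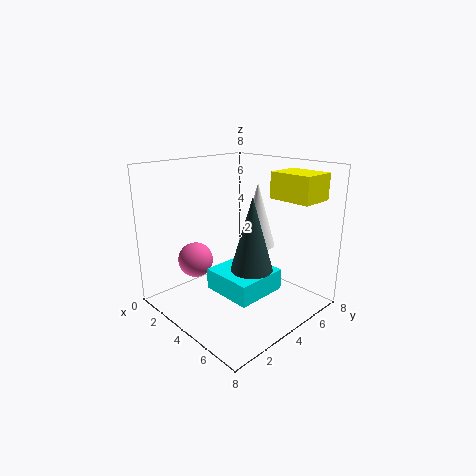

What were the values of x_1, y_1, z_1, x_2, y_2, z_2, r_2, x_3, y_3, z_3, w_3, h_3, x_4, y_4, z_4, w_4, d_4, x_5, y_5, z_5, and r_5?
x_1 = 2; y_1 = 2.5; z_1 = 2.5; x_2 = 6.5; y_2 = 2.5; z_2 = 3.5; r_2 = 1; x_3 = 5; y_3 = 1; z_3 = 2.5; w_3 = 2.5; h_3 = 1; x_4 = 4.5; y_4 = 6; z_4 = 6; w_4 = 2.5; d_4 = 2; x_5 = 4.5; y_5 = 5; z_5 = 3.5; r_5 = 1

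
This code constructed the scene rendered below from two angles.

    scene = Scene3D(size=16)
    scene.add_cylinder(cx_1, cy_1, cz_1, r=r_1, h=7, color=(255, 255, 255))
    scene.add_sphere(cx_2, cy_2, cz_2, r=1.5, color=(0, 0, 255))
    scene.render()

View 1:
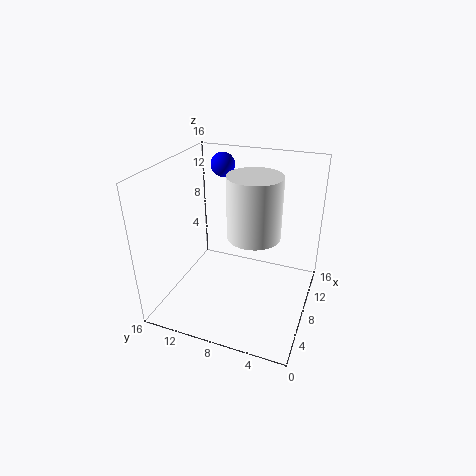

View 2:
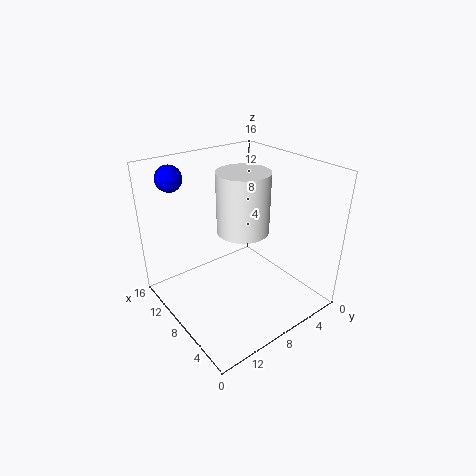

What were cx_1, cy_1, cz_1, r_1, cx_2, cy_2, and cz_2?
cx_1 = 9; cy_1 = 6.5; cz_1 = 8; r_1 = 3; cx_2 = 14.5; cy_2 = 12.5; cz_2 = 14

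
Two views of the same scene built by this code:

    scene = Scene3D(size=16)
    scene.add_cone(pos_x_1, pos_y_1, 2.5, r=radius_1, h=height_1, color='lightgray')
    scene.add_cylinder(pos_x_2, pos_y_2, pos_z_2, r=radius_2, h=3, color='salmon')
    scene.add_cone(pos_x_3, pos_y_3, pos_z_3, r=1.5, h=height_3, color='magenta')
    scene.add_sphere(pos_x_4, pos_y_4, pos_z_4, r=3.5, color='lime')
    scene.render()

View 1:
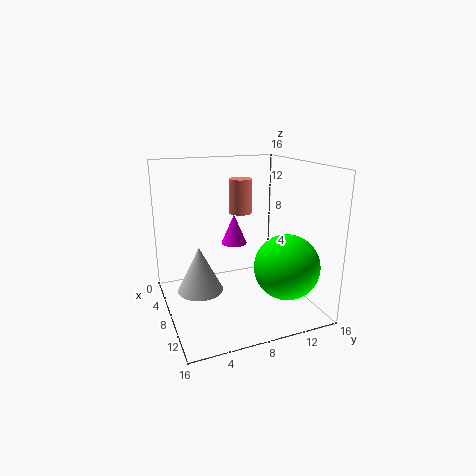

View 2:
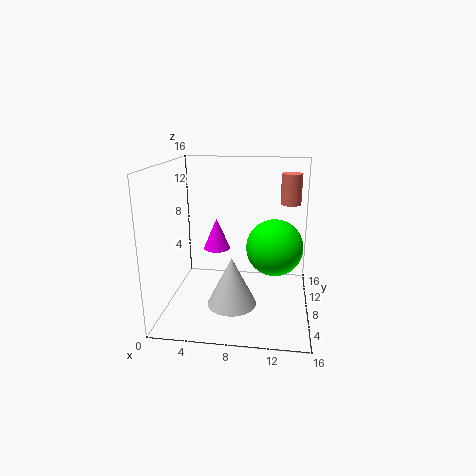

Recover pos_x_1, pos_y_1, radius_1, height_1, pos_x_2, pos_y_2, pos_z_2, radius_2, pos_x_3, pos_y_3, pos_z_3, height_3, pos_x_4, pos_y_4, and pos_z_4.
pos_x_1 = 8, pos_y_1 = 3.5, radius_1 = 2.5, height_1 = 5, pos_x_2 = 13.5, pos_y_2 = 6, pos_z_2 = 12.5, radius_2 = 1, pos_x_3 = 5.5, pos_y_3 = 8.5, pos_z_3 = 6.5, height_3 = 3.5, pos_x_4 = 12, pos_y_4 = 12, pos_z_4 = 5.5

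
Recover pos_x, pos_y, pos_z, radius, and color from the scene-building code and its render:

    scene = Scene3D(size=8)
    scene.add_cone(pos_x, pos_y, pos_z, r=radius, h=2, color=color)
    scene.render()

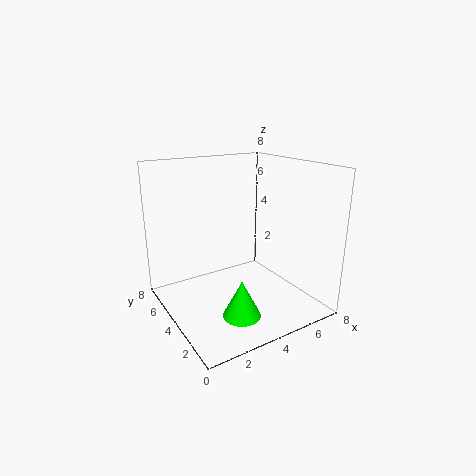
pos_x = 3
pos_y = 2
pos_z = 0.5
radius = 1
color = 'lime'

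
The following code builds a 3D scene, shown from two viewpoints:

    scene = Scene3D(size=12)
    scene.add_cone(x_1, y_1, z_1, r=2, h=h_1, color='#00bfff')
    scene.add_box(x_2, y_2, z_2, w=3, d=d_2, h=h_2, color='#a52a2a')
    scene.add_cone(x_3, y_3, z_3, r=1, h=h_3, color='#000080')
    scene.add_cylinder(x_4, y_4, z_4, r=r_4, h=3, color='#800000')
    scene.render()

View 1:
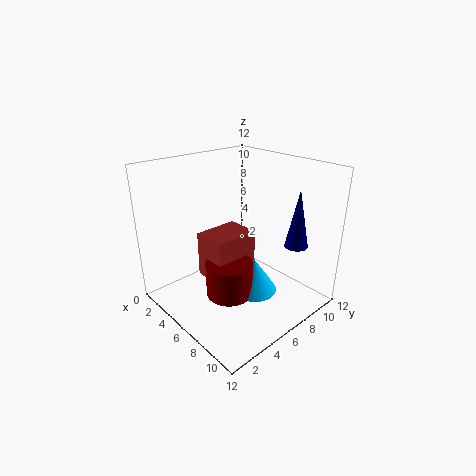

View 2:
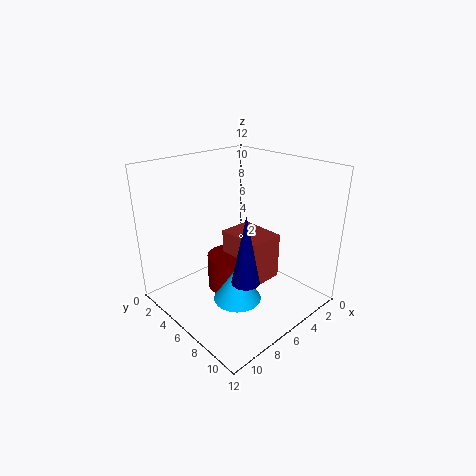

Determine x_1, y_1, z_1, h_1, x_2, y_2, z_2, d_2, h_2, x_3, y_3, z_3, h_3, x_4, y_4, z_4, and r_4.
x_1 = 7, y_1 = 7, z_1 = 1, h_1 = 3, x_2 = 3, y_2 = 4, z_2 = 2, d_2 = 4, h_2 = 4, x_3 = 9, y_3 = 10, z_3 = 5, h_3 = 5, x_4 = 6, y_4 = 5, z_4 = 1, r_4 = 2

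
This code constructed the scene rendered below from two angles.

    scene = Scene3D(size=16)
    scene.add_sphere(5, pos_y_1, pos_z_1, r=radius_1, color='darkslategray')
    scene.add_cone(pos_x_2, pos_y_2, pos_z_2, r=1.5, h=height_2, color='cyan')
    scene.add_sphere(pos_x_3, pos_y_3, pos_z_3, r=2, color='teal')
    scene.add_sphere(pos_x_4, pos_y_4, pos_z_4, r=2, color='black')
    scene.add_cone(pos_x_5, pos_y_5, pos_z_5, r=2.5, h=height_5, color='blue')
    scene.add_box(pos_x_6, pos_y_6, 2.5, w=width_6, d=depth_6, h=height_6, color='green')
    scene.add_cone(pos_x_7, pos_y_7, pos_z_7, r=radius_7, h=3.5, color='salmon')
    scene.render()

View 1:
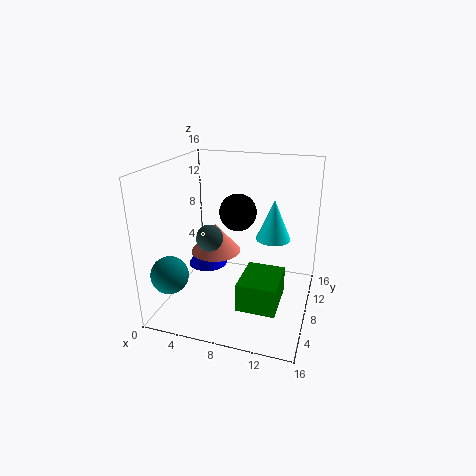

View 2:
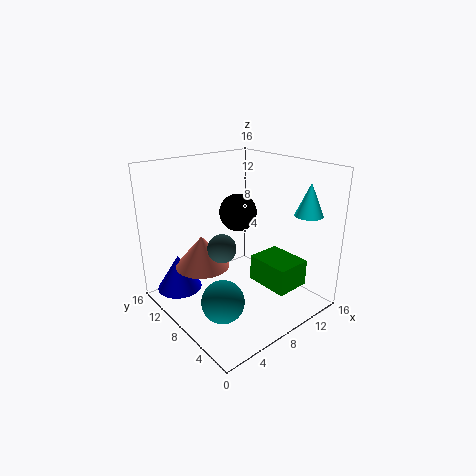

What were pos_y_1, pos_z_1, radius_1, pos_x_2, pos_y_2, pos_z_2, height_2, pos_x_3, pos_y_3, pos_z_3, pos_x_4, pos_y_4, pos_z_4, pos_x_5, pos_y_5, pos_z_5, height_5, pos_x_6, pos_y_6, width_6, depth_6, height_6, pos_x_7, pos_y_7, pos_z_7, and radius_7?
pos_y_1 = 7; pos_z_1 = 8; radius_1 = 1.5; pos_x_2 = 13; pos_y_2 = 2.5; pos_z_2 = 11; height_2 = 3.5; pos_x_3 = 2; pos_y_3 = 3; pos_z_3 = 5; pos_x_4 = 8; pos_y_4 = 8; pos_z_4 = 11; pos_x_5 = 2.5; pos_y_5 = 12; pos_z_5 = 2; height_5 = 4; pos_x_6 = 9.5; pos_y_6 = 2.5; width_6 = 4; depth_6 = 5; height_6 = 3; pos_x_7 = 4.5; pos_y_7 = 10; pos_z_7 = 5; radius_7 = 3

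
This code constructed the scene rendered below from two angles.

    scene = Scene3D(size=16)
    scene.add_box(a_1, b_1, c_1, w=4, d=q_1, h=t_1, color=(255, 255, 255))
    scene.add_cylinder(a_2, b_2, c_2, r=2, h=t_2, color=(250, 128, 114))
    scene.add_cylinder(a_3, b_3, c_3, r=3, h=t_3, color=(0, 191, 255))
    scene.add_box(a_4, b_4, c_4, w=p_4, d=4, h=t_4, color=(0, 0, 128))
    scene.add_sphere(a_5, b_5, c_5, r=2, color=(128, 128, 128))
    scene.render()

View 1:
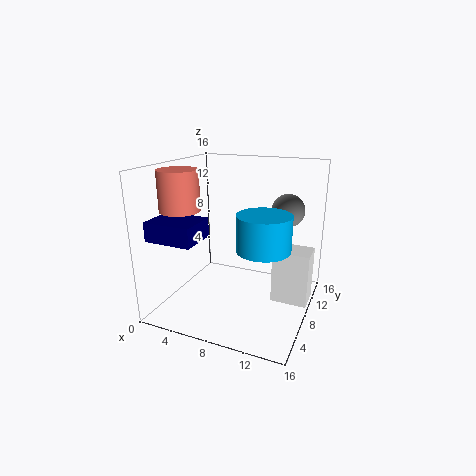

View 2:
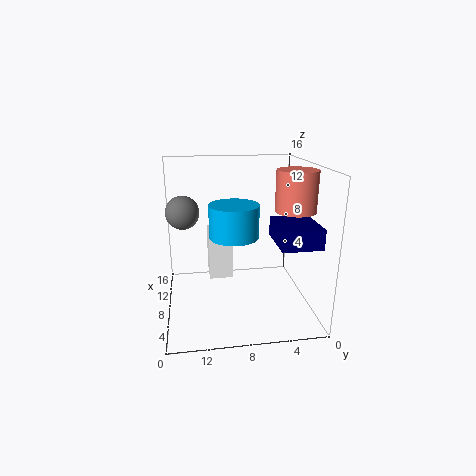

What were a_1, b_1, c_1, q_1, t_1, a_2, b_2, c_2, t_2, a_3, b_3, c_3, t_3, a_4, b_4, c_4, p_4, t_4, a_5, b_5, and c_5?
a_1 = 12, b_1 = 8, c_1 = 1, q_1 = 3, t_1 = 6, a_2 = 4, b_2 = 3, c_2 = 12, t_2 = 4, a_3 = 11, b_3 = 8, c_3 = 7, t_3 = 4, a_4 = 1, b_4 = 1, c_4 = 9, p_4 = 5, t_4 = 2, a_5 = 12, b_5 = 14, c_5 = 10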